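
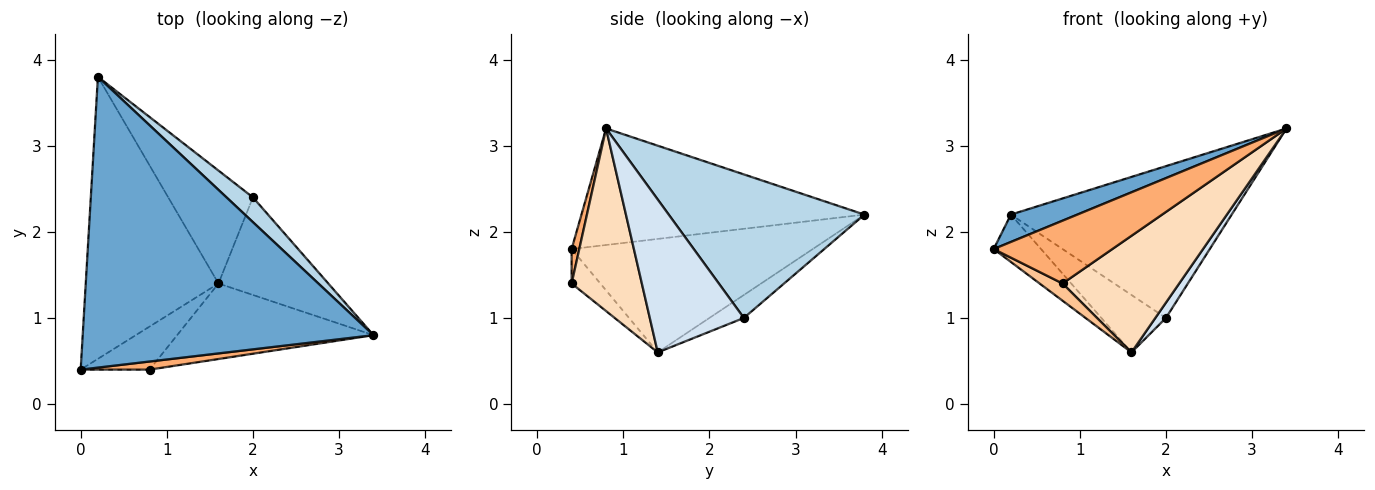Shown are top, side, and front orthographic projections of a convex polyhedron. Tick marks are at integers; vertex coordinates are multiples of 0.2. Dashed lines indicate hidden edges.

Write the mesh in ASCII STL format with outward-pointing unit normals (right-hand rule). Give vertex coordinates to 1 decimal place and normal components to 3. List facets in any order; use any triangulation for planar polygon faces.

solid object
 facet normal -0.371 -0.087 0.925
  outer loop
   vertex 0.2 3.8 2.2
   vertex 0.0 0.4 1.8
   vertex 3.4 0.8 3.2
  endloop
 endfacet
 facet normal -0.645 0.127 -0.754
  outer loop
   vertex 1.6 1.4 0.6
   vertex 0.0 0.4 1.8
   vertex 0.2 3.8 2.2
  endloop
 endfacet
 facet normal 0.658 0.743 0.121
  outer loop
   vertex 2.0 2.4 1.0
   vertex 0.2 3.8 2.2
   vertex 3.4 0.8 3.2
  endloop
 endfacet
 facet normal 0.809 -0.091 -0.581
  outer loop
   vertex 2.0 2.4 1.0
   vertex 3.4 0.8 3.2
   vertex 1.6 1.4 0.6
  endloop
 endfacet
 facet normal -0.235 0.441 -0.866
  outer loop
   vertex 2.0 2.4 1.0
   vertex 1.6 1.4 0.6
   vertex 0.2 3.8 2.2
  endloop
 endfacet
 facet normal 0.064 -0.990 0.128
  outer loop
   vertex 0.8 0.4 1.4
   vertex 3.4 0.8 3.2
   vertex 0.0 0.4 1.8
  endloop
 endfacet
 facet normal -0.421 -0.337 -0.842
  outer loop
   vertex 0.8 0.4 1.4
   vertex 0.0 0.4 1.8
   vertex 1.6 1.4 0.6
  endloop
 endfacet
 facet normal 0.451 -0.749 -0.485
  outer loop
   vertex 0.8 0.4 1.4
   vertex 1.6 1.4 0.6
   vertex 3.4 0.8 3.2
  endloop
 endfacet
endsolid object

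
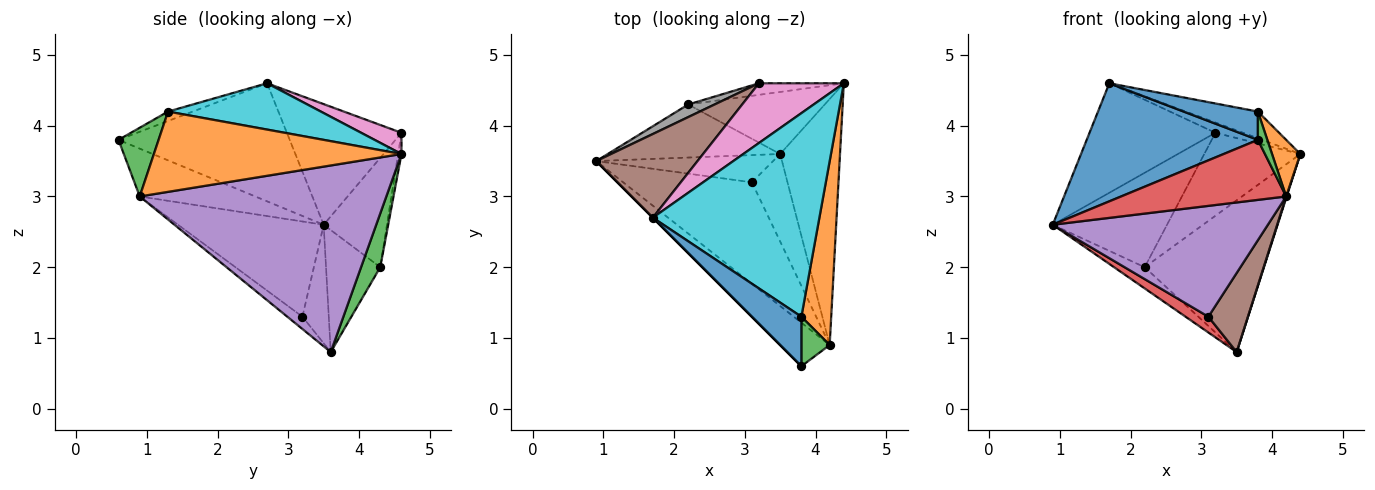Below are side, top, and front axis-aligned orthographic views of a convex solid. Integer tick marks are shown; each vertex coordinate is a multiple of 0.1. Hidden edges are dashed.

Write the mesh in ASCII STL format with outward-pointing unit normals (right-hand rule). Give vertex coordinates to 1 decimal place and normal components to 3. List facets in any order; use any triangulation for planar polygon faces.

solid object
 facet normal -0.707 -0.707 0.000
  outer loop
   vertex 1.7 2.7 4.6
   vertex 0.9 3.5 2.6
   vertex 3.8 0.6 3.8
  endloop
 endfacet
 facet normal -0.549 0.310 -0.776
  outer loop
   vertex 2.2 4.3 2.0
   vertex 3.5 3.6 0.8
   vertex 0.9 3.5 2.6
  endloop
 endfacet
 facet normal 0.147 0.915 -0.374
  outer loop
   vertex 2.2 4.3 2.0
   vertex 4.4 4.6 3.6
   vertex 3.5 3.6 0.8
  endloop
 endfacet
 facet normal -0.493 -0.704 -0.511
  outer loop
   vertex 4.2 0.9 3.0
   vertex 3.8 0.6 3.8
   vertex 0.9 3.5 2.6
  endloop
 endfacet
 facet normal 0.952 -0.002 -0.305
  outer loop
   vertex 4.2 0.9 3.0
   vertex 3.5 3.6 0.8
   vertex 4.4 4.6 3.6
  endloop
 endfacet
 facet normal -0.586 0.644 0.492
  outer loop
   vertex 3.2 4.6 3.9
   vertex 0.9 3.5 2.6
   vertex 1.7 2.7 4.6
  endloop
 endfacet
 facet normal 0.239 0.164 0.957
  outer loop
   vertex 3.2 4.6 3.9
   vertex 1.7 2.7 4.6
   vertex 4.4 4.6 3.6
  endloop
 endfacet
 facet normal -0.481 0.869 0.116
  outer loop
   vertex 3.2 4.6 3.9
   vertex 2.2 4.3 2.0
   vertex 0.9 3.5 2.6
  endloop
 endfacet
 facet normal -0.035 0.990 -0.138
  outer loop
   vertex 3.2 4.6 3.9
   vertex 4.4 4.6 3.6
   vertex 2.2 4.3 2.0
  endloop
 endfacet
 facet normal 0.266 0.125 0.956
  outer loop
   vertex 3.8 1.3 4.2
   vertex 4.4 4.6 3.6
   vertex 1.7 2.7 4.6
  endloop
 endfacet
 facet normal -0.163 -0.489 0.857
  outer loop
   vertex 3.8 1.3 4.2
   vertex 1.7 2.7 4.6
   vertex 3.8 0.6 3.8
  endloop
 endfacet
 facet normal 0.932 -0.107 0.346
  outer loop
   vertex 3.8 1.3 4.2
   vertex 4.2 0.9 3.0
   vertex 4.4 4.6 3.6
  endloop
 endfacet
 facet normal 0.904 -0.213 0.372
  outer loop
   vertex 3.8 1.3 4.2
   vertex 3.8 0.6 3.8
   vertex 4.2 0.9 3.0
  endloop
 endfacet
 facet normal -0.501 -0.434 -0.748
  outer loop
   vertex 3.1 3.2 1.3
   vertex 0.9 3.5 2.6
   vertex 3.5 3.6 0.8
  endloop
 endfacet
 facet normal -0.447 -0.660 -0.604
  outer loop
   vertex 3.1 3.2 1.3
   vertex 4.2 0.9 3.0
   vertex 0.9 3.5 2.6
  endloop
 endfacet
 facet normal -0.248 -0.650 -0.718
  outer loop
   vertex 3.1 3.2 1.3
   vertex 3.5 3.6 0.8
   vertex 4.2 0.9 3.0
  endloop
 endfacet
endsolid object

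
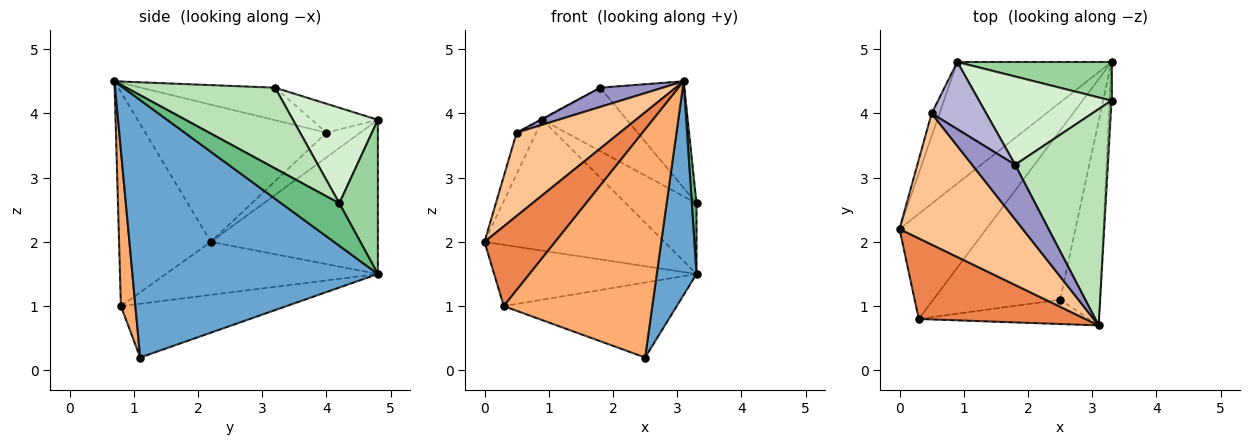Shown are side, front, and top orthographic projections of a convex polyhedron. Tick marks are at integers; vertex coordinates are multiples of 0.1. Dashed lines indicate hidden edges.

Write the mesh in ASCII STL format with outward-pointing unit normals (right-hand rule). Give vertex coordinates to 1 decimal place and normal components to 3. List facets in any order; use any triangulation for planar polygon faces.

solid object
 facet normal 0.976 -0.158 -0.151
  outer loop
   vertex 2.5 1.1 0.2
   vertex 3.3 4.8 1.5
   vertex 3.1 0.7 4.5
  endloop
 endfacet
 facet normal -0.563 0.606 -0.563
  outer loop
   vertex 0.9 4.8 3.9
   vertex 3.3 4.8 1.5
   vertex 0.0 2.2 2.0
  endloop
 endfacet
 facet normal -0.467 0.446 -0.764
  outer loop
   vertex 0.3 0.8 1.0
   vertex 0.0 2.2 2.0
   vertex 3.3 4.8 1.5
  endloop
 endfacet
 facet normal -0.361 0.378 -0.852
  outer loop
   vertex 0.3 0.8 1.0
   vertex 3.3 4.8 1.5
   vertex 2.5 1.1 0.2
  endloop
 endfacet
 facet normal -0.674 -0.519 0.525
  outer loop
   vertex 0.3 0.8 1.0
   vertex 3.1 0.7 4.5
   vertex 0.0 2.2 2.0
  endloop
 endfacet
 facet normal 0.097 -0.990 -0.106
  outer loop
   vertex 0.3 0.8 1.0
   vertex 2.5 1.1 0.2
   vertex 3.1 0.7 4.5
  endloop
 endfacet
 facet normal -0.685 -0.391 0.615
  outer loop
   vertex 0.5 4.0 3.7
   vertex 0.0 2.2 2.0
   vertex 3.1 0.7 4.5
  endloop
 endfacet
 facet normal -0.834 0.484 -0.267
  outer loop
   vertex 0.5 4.0 3.7
   vertex 0.9 4.8 3.9
   vertex 0.0 2.2 2.0
  endloop
 endfacet
 facet normal 0.996 -0.081 -0.044
  outer loop
   vertex 3.3 4.2 2.6
   vertex 3.1 0.7 4.5
   vertex 3.3 4.8 1.5
  endloop
 endfacet
 facet normal 0.432 0.792 0.432
  outer loop
   vertex 3.3 4.2 2.6
   vertex 3.3 4.8 1.5
   vertex 0.9 4.8 3.9
  endloop
 endfacet
 facet normal 0.616 0.348 0.707
  outer loop
   vertex 1.8 3.2 4.4
   vertex 3.1 0.7 4.5
   vertex 3.3 4.2 2.6
  endloop
 endfacet
 facet normal 0.505 0.503 0.701
  outer loop
   vertex 1.8 3.2 4.4
   vertex 3.3 4.2 2.6
   vertex 0.9 4.8 3.9
  endloop
 endfacet
 facet normal -0.580 -0.271 0.768
  outer loop
   vertex 1.8 3.2 4.4
   vertex 0.5 4.0 3.7
   vertex 3.1 0.7 4.5
  endloop
 endfacet
 facet normal -0.468 0.013 0.884
  outer loop
   vertex 1.8 3.2 4.4
   vertex 0.9 4.8 3.9
   vertex 0.5 4.0 3.7
  endloop
 endfacet
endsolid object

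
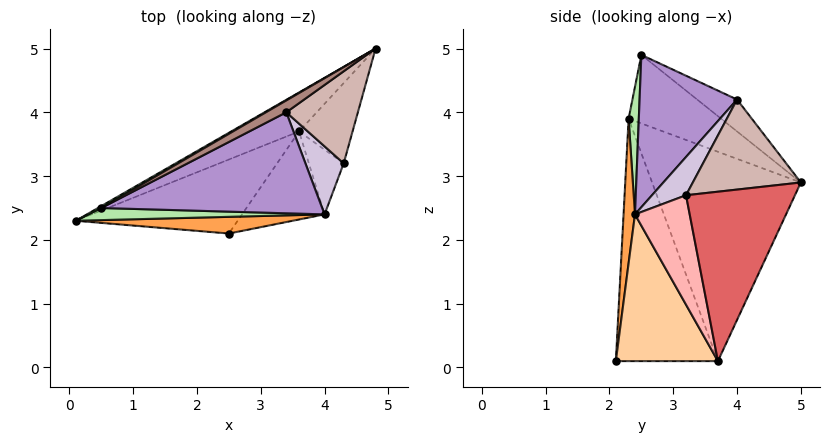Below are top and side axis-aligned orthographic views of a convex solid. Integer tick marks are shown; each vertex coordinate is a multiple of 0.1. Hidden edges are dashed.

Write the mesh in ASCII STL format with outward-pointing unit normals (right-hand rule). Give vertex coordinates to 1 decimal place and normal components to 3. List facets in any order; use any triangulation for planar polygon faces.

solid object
 facet normal -0.518 0.839 -0.168
  outer loop
   vertex 3.6 3.7 0.1
   vertex 0.1 2.3 3.9
   vertex 4.8 5.0 2.9
  endloop
 endfacet
 facet normal -0.722 0.496 -0.482
  outer loop
   vertex 3.6 3.7 0.1
   vertex 2.5 2.1 0.1
   vertex 0.1 2.3 3.9
  endloop
 endfacet
 facet normal 0.060 -0.994 0.090
  outer loop
   vertex 4.0 2.4 2.4
   vertex 0.1 2.3 3.9
   vertex 2.5 2.1 0.1
  endloop
 endfacet
 facet normal 0.748 -0.514 -0.421
  outer loop
   vertex 4.0 2.4 2.4
   vertex 2.5 2.1 0.1
   vertex 3.6 3.7 0.1
  endloop
 endfacet
 facet normal -0.494 0.869 0.024
  outer loop
   vertex 0.5 2.5 4.9
   vertex 4.8 5.0 2.9
   vertex 0.1 2.3 3.9
  endloop
 endfacet
 facet normal 0.087 -0.983 0.162
  outer loop
   vertex 0.5 2.5 4.9
   vertex 0.1 2.3 3.9
   vertex 4.0 2.4 2.4
  endloop
 endfacet
 facet normal 0.929 -0.225 -0.293
  outer loop
   vertex 4.3 3.2 2.7
   vertex 3.6 3.7 0.1
   vertex 4.8 5.0 2.9
  endloop
 endfacet
 facet normal 0.926 -0.237 -0.295
  outer loop
   vertex 4.3 3.2 2.7
   vertex 4.0 2.4 2.4
   vertex 3.6 3.7 0.1
  endloop
 endfacet
 facet normal 0.462 -0.581 0.670
  outer loop
   vertex 3.4 4.0 4.2
   vertex 0.5 2.5 4.9
   vertex 4.0 2.4 2.4
  endloop
 endfacet
 facet normal 0.625 -0.469 0.625
  outer loop
   vertex 3.4 4.0 4.2
   vertex 4.0 2.4 2.4
   vertex 4.3 3.2 2.7
  endloop
 endfacet
 facet normal -0.396 0.883 0.253
  outer loop
   vertex 3.4 4.0 4.2
   vertex 4.8 5.0 2.9
   vertex 0.5 2.5 4.9
  endloop
 endfacet
 facet normal 0.752 -0.275 0.598
  outer loop
   vertex 3.4 4.0 4.2
   vertex 4.3 3.2 2.7
   vertex 4.8 5.0 2.9
  endloop
 endfacet
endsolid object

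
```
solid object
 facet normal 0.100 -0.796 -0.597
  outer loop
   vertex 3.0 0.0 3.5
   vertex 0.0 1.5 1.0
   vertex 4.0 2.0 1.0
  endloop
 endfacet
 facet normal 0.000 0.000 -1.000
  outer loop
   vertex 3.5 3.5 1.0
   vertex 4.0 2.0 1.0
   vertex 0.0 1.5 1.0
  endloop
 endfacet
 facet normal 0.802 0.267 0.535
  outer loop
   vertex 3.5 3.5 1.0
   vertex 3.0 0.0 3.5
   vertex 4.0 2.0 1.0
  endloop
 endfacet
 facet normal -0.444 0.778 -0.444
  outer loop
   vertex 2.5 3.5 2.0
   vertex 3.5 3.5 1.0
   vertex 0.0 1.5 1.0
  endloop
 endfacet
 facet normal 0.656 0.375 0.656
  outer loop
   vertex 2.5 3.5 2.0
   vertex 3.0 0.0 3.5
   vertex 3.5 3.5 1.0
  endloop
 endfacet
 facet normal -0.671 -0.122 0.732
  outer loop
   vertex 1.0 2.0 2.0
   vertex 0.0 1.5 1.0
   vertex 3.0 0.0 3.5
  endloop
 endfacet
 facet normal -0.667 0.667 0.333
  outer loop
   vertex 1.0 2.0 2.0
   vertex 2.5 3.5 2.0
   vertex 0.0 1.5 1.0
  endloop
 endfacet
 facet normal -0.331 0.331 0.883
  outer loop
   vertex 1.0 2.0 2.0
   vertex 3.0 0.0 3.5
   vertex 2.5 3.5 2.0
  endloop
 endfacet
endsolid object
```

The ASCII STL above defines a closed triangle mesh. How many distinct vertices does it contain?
6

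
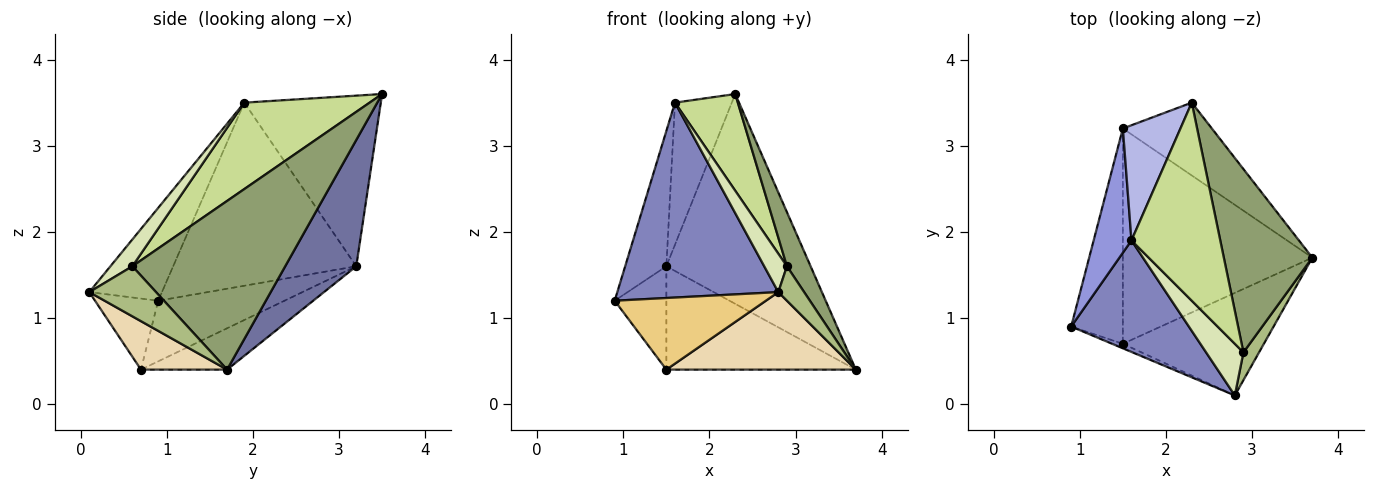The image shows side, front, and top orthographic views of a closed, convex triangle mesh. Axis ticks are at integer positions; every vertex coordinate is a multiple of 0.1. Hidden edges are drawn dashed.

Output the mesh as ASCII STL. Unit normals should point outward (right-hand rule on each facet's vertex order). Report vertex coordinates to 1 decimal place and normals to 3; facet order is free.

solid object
 facet normal 0.422 0.857 -0.297
  outer loop
   vertex 1.5 3.2 1.6
   vertex 2.3 3.5 3.6
   vertex 3.7 1.7 0.4
  endloop
 endfacet
 facet normal -0.365 -0.808 0.462
  outer loop
   vertex 1.6 1.9 3.5
   vertex 0.9 0.9 1.2
   vertex 2.8 0.1 1.3
  endloop
 endfacet
 facet normal -0.956 0.215 0.198
  outer loop
   vertex 1.6 1.9 3.5
   vertex 1.5 3.2 1.6
   vertex 0.9 0.9 1.2
  endloop
 endfacet
 facet normal -0.881 0.367 0.297
  outer loop
   vertex 1.6 1.9 3.5
   vertex 2.3 3.5 3.6
   vertex 1.5 3.2 1.6
  endloop
 endfacet
 facet normal 0.877 -0.136 0.460
  outer loop
   vertex 2.9 0.6 1.6
   vertex 3.7 1.7 0.4
   vertex 2.3 3.5 3.6
  endloop
 endfacet
 facet normal 0.895 -0.347 0.279
  outer loop
   vertex 2.9 0.6 1.6
   vertex 2.8 0.1 1.3
   vertex 3.7 1.7 0.4
  endloop
 endfacet
 facet normal 0.658 -0.330 0.676
  outer loop
   vertex 2.9 0.6 1.6
   vertex 2.3 3.5 3.6
   vertex 1.6 1.9 3.5
  endloop
 endfacet
 facet normal 0.499 -0.517 0.695
  outer loop
   vertex 2.9 0.6 1.6
   vertex 1.6 1.9 3.5
   vertex 2.8 0.1 1.3
  endloop
 endfacet
 facet normal -0.727 0.297 -0.619
  outer loop
   vertex 1.5 0.7 0.4
   vertex 0.9 0.9 1.2
   vertex 1.5 3.2 1.6
  endloop
 endfacet
 facet normal -0.193 0.425 -0.885
  outer loop
   vertex 1.5 0.7 0.4
   vertex 1.5 3.2 1.6
   vertex 3.7 1.7 0.4
  endloop
 endfacet
 facet normal -0.385 -0.921 -0.058
  outer loop
   vertex 1.5 0.7 0.4
   vertex 2.8 0.1 1.3
   vertex 0.9 0.9 1.2
  endloop
 endfacet
 facet normal 0.264 -0.581 -0.769
  outer loop
   vertex 1.5 0.7 0.4
   vertex 3.7 1.7 0.4
   vertex 2.8 0.1 1.3
  endloop
 endfacet
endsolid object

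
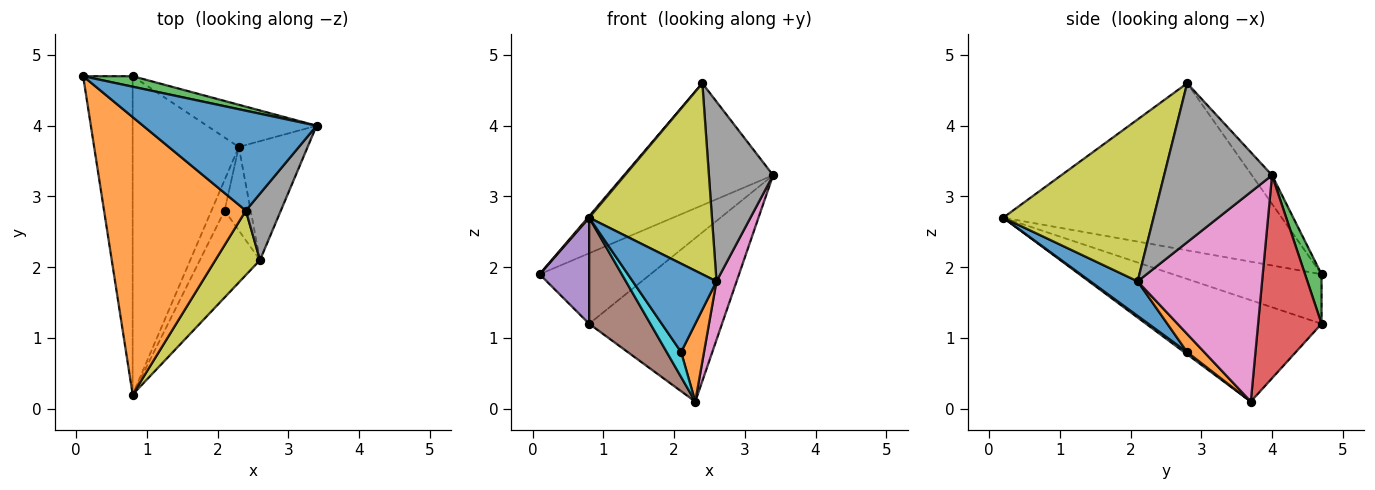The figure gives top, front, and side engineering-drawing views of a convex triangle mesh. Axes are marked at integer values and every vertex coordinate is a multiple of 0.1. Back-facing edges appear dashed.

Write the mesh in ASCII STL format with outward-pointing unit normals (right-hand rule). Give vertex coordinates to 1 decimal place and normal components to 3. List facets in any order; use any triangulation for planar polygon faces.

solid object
 facet normal -0.104 0.769 0.630
  outer loop
   vertex 2.4 2.8 4.6
   vertex 3.4 4.0 3.3
   vertex 0.1 4.7 1.9
  endloop
 endfacet
 facet normal -0.762 -0.004 0.647
  outer loop
   vertex 2.4 2.8 4.6
   vertex 0.1 4.7 1.9
   vertex 0.8 0.2 2.7
  endloop
 endfacet
 facet normal 0.146 0.979 0.146
  outer loop
   vertex 0.8 4.7 1.2
   vertex 0.1 4.7 1.9
   vertex 3.4 4.0 3.3
  endloop
 endfacet
 facet normal 0.420 0.879 -0.227
  outer loop
   vertex 0.8 4.7 1.2
   vertex 3.4 4.0 3.3
   vertex 2.3 3.7 0.1
  endloop
 endfacet
 facet normal -0.688 -0.229 -0.688
  outer loop
   vertex 0.8 4.7 1.2
   vertex 0.8 0.2 2.7
   vertex 0.1 4.7 1.9
  endloop
 endfacet
 facet normal -0.672 -0.234 -0.703
  outer loop
   vertex 0.8 4.7 1.2
   vertex 2.3 3.7 0.1
   vertex 0.8 0.2 2.7
  endloop
 endfacet
 facet normal 0.939 -0.152 -0.309
  outer loop
   vertex 2.6 2.1 1.8
   vertex 2.3 3.7 0.1
   vertex 3.4 4.0 3.3
  endloop
 endfacet
 facet normal 0.844 -0.502 0.186
  outer loop
   vertex 2.6 2.1 1.8
   vertex 3.4 4.0 3.3
   vertex 2.4 2.8 4.6
  endloop
 endfacet
 facet normal 0.757 -0.619 0.209
  outer loop
   vertex 2.6 2.1 1.8
   vertex 2.4 2.8 4.6
   vertex 0.8 0.2 2.7
  endloop
 endfacet
 facet normal 0.130 -0.627 -0.768
  outer loop
   vertex 2.1 2.8 0.8
   vertex 0.8 0.2 2.7
   vertex 2.3 3.7 0.1
  endloop
 endfacet
 facet normal 0.374 -0.662 -0.650
  outer loop
   vertex 2.1 2.8 0.8
   vertex 2.6 2.1 1.8
   vertex 0.8 0.2 2.7
  endloop
 endfacet
 facet normal 0.453 -0.608 -0.652
  outer loop
   vertex 2.1 2.8 0.8
   vertex 2.3 3.7 0.1
   vertex 2.6 2.1 1.8
  endloop
 endfacet
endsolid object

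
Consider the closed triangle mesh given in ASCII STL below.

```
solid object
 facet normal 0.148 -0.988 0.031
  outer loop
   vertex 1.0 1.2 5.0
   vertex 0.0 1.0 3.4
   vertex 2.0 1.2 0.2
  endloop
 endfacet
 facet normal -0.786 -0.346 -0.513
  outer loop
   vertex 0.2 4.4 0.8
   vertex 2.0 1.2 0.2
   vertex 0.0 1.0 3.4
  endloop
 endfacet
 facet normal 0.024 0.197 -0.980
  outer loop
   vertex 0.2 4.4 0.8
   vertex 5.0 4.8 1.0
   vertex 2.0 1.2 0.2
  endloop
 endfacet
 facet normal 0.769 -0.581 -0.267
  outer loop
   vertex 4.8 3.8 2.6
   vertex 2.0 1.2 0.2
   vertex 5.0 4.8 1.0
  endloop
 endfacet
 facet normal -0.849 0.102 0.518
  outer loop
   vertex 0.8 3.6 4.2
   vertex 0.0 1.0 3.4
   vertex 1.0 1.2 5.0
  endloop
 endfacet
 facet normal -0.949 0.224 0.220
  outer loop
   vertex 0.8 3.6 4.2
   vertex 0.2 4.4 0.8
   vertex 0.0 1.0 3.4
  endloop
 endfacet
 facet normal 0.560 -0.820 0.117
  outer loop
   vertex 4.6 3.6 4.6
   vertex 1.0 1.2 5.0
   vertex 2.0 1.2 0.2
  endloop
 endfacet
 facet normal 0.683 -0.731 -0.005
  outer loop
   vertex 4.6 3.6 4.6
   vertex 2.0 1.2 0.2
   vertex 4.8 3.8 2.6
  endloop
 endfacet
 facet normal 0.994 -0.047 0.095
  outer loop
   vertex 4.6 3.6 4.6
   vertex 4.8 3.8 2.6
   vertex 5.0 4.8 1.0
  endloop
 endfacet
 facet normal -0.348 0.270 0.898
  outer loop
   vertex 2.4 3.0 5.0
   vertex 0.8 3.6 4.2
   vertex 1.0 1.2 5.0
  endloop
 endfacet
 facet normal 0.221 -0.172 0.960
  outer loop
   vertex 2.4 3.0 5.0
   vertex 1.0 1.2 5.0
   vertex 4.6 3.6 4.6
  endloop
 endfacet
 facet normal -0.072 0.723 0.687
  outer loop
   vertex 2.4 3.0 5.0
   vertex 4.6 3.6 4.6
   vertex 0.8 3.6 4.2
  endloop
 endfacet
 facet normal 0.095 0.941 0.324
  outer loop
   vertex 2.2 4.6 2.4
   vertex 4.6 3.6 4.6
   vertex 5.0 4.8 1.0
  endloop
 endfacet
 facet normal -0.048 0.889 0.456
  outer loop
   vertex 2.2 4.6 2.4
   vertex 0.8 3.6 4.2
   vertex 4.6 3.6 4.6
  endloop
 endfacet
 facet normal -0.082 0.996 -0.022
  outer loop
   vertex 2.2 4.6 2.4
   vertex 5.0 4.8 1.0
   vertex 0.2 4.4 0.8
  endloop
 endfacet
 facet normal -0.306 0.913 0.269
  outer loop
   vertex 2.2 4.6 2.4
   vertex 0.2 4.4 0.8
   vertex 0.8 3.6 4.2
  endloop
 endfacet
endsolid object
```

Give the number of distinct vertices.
10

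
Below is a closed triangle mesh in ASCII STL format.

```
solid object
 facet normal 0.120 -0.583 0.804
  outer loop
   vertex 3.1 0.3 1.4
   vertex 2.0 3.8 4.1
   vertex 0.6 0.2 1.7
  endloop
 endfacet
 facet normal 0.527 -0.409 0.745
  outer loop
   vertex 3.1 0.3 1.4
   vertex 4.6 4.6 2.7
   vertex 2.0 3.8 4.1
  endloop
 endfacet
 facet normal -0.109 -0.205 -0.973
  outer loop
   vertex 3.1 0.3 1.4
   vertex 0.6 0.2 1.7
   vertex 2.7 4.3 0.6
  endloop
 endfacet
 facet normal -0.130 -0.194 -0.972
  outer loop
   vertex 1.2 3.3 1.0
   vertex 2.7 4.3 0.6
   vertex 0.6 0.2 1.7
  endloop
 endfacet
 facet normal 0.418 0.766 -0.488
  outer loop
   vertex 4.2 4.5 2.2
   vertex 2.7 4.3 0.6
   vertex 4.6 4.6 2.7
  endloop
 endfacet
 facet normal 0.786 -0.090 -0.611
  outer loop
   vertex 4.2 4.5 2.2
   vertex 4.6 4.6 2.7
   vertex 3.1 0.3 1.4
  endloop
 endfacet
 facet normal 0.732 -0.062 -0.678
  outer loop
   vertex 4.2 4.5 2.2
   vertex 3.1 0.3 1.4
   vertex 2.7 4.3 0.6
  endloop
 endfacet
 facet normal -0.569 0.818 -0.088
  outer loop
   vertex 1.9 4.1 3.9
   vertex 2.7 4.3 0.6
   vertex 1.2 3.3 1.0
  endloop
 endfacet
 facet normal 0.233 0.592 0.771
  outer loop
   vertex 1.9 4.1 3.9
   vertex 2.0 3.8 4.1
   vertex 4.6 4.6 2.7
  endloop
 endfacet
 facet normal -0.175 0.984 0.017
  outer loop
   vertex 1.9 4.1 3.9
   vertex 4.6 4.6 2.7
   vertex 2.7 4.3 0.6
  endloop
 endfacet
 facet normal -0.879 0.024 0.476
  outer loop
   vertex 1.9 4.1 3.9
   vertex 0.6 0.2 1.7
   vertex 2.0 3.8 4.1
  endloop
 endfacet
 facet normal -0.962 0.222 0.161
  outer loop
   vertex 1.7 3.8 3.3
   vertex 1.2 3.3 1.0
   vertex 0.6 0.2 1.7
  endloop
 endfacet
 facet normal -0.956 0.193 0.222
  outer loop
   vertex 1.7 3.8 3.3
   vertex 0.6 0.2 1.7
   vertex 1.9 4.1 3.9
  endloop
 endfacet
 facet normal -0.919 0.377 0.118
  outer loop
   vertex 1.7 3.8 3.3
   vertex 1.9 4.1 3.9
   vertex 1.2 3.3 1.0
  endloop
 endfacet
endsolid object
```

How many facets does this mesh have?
14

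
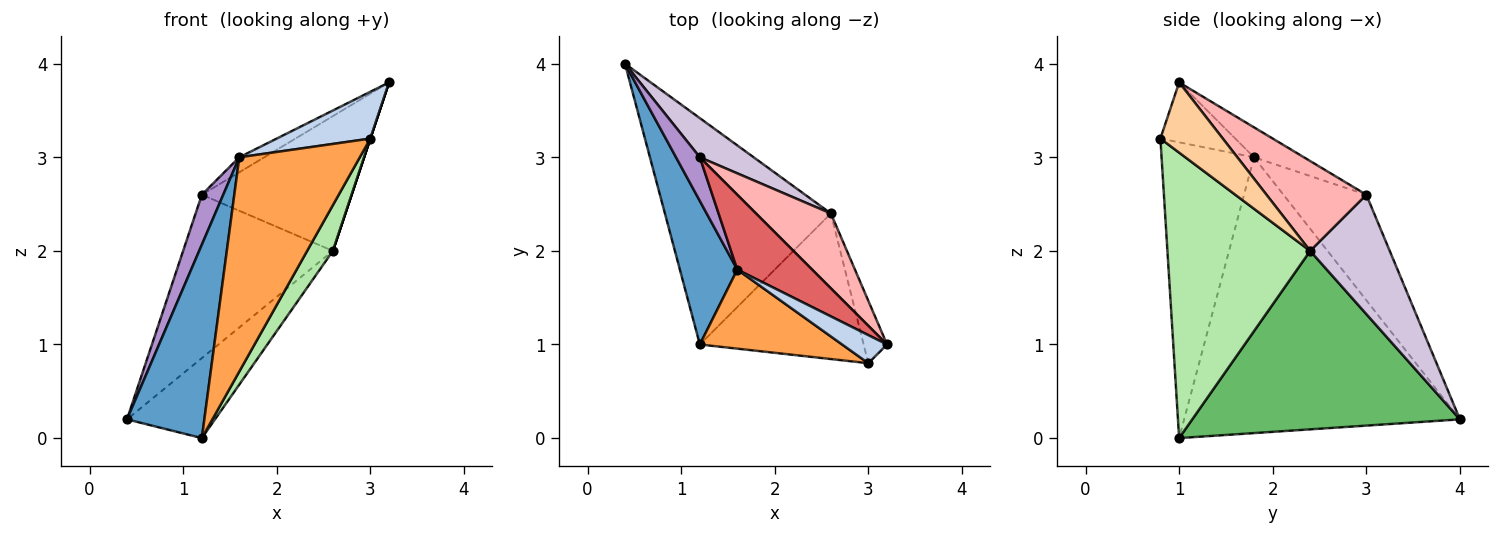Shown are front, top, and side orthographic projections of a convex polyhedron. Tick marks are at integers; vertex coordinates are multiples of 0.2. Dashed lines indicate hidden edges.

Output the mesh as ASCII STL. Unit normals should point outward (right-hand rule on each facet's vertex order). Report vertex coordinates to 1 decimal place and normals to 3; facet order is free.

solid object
 facet normal -0.944 -0.265 0.197
  outer loop
   vertex 1.6 1.8 3.0
   vertex 0.4 4.0 0.2
   vertex 1.2 1.0 0.0
  endloop
 endfacet
 facet normal -0.566 -0.707 0.424
  outer loop
   vertex 1.6 1.8 3.0
   vertex 3.0 0.8 3.2
   vertex 3.2 1.0 3.8
  endloop
 endfacet
 facet normal -0.584 -0.762 0.281
  outer loop
   vertex 1.6 1.8 3.0
   vertex 1.2 1.0 0.0
   vertex 3.0 0.8 3.2
  endloop
 endfacet
 facet normal 0.949 0.000 -0.316
  outer loop
   vertex 2.6 2.4 2.0
   vertex 3.2 1.0 3.8
   vertex 3.0 0.8 3.2
  endloop
 endfacet
 facet normal 0.712 0.234 -0.662
  outer loop
   vertex 2.6 2.4 2.0
   vertex 1.2 1.0 0.0
   vertex 0.4 4.0 0.2
  endloop
 endfacet
 facet normal 0.857 -0.155 -0.492
  outer loop
   vertex 2.6 2.4 2.0
   vertex 3.0 0.8 3.2
   vertex 1.2 1.0 0.0
  endloop
 endfacet
 facet normal -0.365 0.183 0.913
  outer loop
   vertex 1.2 3.0 2.6
   vertex 1.6 1.8 3.0
   vertex 3.2 1.0 3.8
  endloop
 endfacet
 facet normal 0.504 0.755 0.420
  outer loop
   vertex 1.2 3.0 2.6
   vertex 3.2 1.0 3.8
   vertex 2.6 2.4 2.0
  endloop
 endfacet
 facet normal -0.946 -0.244 0.214
  outer loop
   vertex 1.2 3.0 2.6
   vertex 0.4 4.0 0.2
   vertex 1.6 1.8 3.0
  endloop
 endfacet
 facet normal 0.459 0.864 0.207
  outer loop
   vertex 1.2 3.0 2.6
   vertex 2.6 2.4 2.0
   vertex 0.4 4.0 0.2
  endloop
 endfacet
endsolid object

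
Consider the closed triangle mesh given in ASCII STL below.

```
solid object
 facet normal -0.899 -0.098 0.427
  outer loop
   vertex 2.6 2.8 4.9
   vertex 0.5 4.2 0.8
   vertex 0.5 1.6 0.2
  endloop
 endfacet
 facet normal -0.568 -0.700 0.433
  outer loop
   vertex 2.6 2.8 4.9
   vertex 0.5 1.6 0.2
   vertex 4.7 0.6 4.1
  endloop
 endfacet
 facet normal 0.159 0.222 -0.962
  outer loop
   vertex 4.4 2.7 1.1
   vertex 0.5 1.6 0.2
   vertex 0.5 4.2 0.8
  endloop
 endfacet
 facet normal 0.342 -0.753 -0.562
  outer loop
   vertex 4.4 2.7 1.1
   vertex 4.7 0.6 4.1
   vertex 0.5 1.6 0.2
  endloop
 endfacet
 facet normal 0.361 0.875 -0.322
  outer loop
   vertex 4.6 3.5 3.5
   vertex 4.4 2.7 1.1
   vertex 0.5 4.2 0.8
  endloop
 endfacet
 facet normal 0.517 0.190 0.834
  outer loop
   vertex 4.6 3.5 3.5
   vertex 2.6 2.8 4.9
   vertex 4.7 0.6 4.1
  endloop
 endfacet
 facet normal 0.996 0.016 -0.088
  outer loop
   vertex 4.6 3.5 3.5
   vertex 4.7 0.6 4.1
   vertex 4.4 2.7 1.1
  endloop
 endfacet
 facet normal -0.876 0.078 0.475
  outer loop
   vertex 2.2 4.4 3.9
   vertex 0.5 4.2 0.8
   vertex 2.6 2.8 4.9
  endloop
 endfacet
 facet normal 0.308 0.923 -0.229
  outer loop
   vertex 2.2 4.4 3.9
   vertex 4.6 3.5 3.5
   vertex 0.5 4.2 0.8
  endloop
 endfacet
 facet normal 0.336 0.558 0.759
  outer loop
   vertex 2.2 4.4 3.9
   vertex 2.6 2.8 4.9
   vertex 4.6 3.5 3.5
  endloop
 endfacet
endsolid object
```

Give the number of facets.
10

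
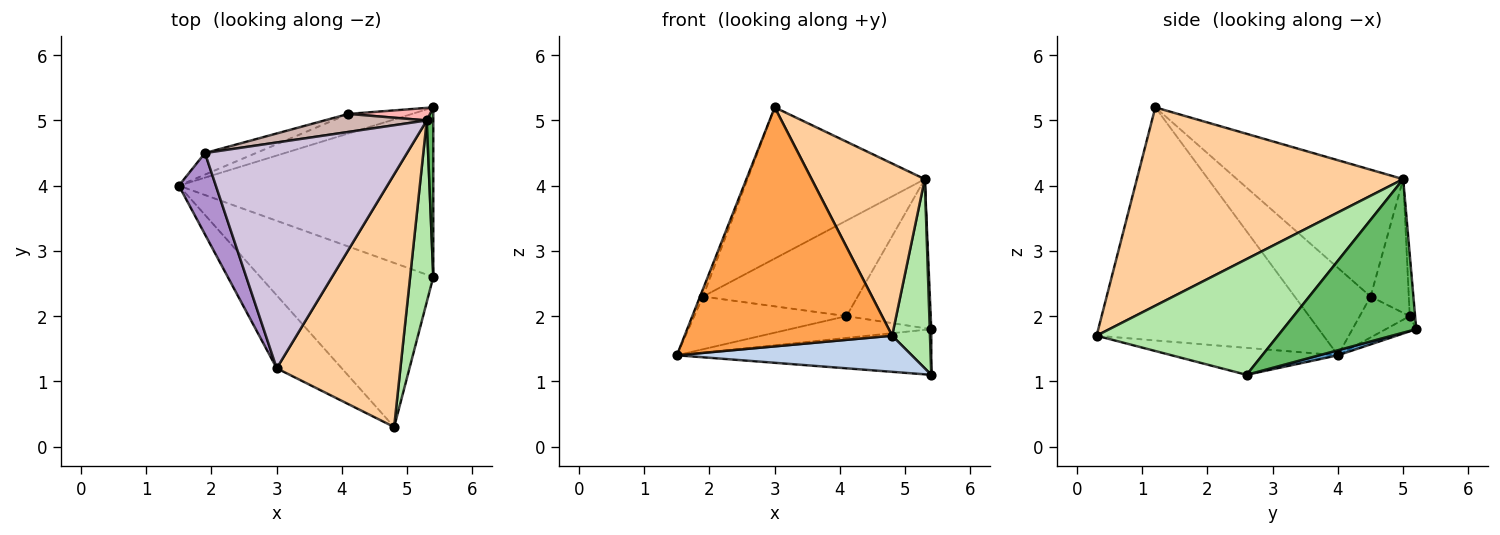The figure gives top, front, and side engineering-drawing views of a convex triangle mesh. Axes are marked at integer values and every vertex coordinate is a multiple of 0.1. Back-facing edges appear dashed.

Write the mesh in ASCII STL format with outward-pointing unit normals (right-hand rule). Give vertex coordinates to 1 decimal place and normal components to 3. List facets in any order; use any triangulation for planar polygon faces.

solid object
 facet normal 0.019 0.260 -0.965
  outer loop
   vertex 5.4 5.2 1.8
   vertex 5.4 2.6 1.1
   vertex 1.5 4.0 1.4
  endloop
 endfacet
 facet normal -0.151 -0.213 -0.965
  outer loop
   vertex 4.8 0.3 1.7
   vertex 1.5 4.0 1.4
   vertex 5.4 2.6 1.1
  endloop
 endfacet
 facet normal -0.723 -0.661 -0.202
  outer loop
   vertex 4.8 0.3 1.7
   vertex 3.0 1.2 5.2
   vertex 1.5 4.0 1.4
  endloop
 endfacet
 facet normal 0.798 -0.339 0.498
  outer loop
   vertex 5.3 5.0 4.1
   vertex 3.0 1.2 5.2
   vertex 4.8 0.3 1.7
  endloop
 endfacet
 facet normal 0.999 -0.011 0.042
  outer loop
   vertex 5.3 5.0 4.1
   vertex 5.4 2.6 1.1
   vertex 5.4 5.2 1.8
  endloop
 endfacet
 facet normal 0.961 -0.200 0.192
  outer loop
   vertex 5.3 5.0 4.1
   vertex 4.8 0.3 1.7
   vertex 5.4 2.6 1.1
  endloop
 endfacet
 facet normal -0.158 0.734 -0.661
  outer loop
   vertex 4.1 5.1 2.0
   vertex 5.4 5.2 1.8
   vertex 1.5 4.0 1.4
  endloop
 endfacet
 facet normal -0.064 0.994 0.084
  outer loop
   vertex 4.1 5.1 2.0
   vertex 5.3 5.0 4.1
   vertex 5.4 5.2 1.8
  endloop
 endfacet
 facet normal -0.920 0.035 0.389
  outer loop
   vertex 1.9 4.5 2.3
   vertex 1.5 4.0 1.4
   vertex 3.0 1.2 5.2
  endloop
 endfacet
 facet normal -0.463 0.493 0.737
  outer loop
   vertex 1.9 4.5 2.3
   vertex 3.0 1.2 5.2
   vertex 5.3 5.0 4.1
  endloop
 endfacet
 facet normal -0.291 0.885 -0.363
  outer loop
   vertex 1.9 4.5 2.3
   vertex 4.1 5.1 2.0
   vertex 1.5 4.0 1.4
  endloop
 endfacet
 facet normal -0.236 0.955 0.180
  outer loop
   vertex 1.9 4.5 2.3
   vertex 5.3 5.0 4.1
   vertex 4.1 5.1 2.0
  endloop
 endfacet
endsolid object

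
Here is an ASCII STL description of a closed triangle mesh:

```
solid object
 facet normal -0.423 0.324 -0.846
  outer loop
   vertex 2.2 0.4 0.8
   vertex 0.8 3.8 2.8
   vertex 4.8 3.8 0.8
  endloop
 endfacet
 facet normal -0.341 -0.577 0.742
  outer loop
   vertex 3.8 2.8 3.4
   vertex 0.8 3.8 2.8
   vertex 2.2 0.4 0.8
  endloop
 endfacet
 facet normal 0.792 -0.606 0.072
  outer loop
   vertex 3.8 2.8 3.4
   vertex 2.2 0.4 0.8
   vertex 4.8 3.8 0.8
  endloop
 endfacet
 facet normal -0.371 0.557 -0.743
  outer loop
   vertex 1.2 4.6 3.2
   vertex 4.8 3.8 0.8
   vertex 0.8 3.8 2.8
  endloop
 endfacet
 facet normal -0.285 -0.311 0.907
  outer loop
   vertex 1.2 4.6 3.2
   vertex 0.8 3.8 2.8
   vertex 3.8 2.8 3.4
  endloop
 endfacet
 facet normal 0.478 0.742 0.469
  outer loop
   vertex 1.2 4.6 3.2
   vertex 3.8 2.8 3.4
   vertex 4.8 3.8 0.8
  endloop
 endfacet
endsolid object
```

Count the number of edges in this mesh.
9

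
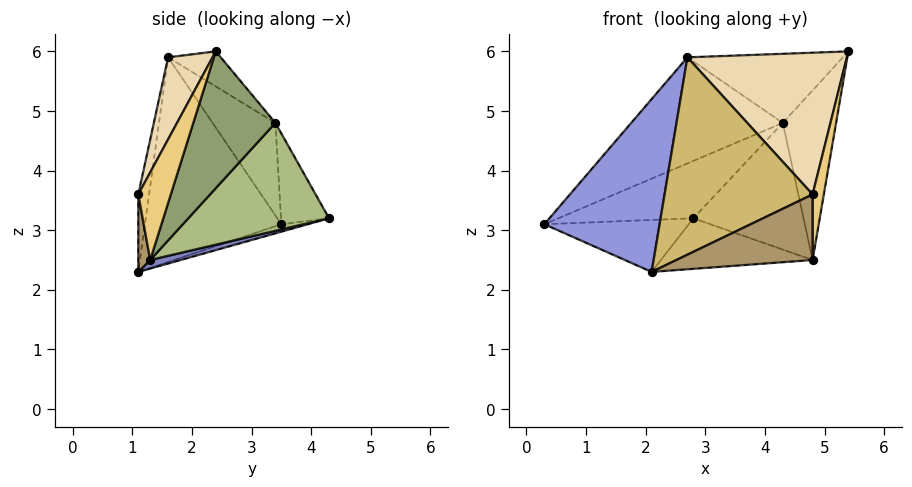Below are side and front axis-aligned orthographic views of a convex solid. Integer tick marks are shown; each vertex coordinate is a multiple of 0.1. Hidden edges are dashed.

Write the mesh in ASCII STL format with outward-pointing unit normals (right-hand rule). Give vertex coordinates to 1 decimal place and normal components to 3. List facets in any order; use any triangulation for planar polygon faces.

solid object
 facet normal -0.052 0.281 -0.958
  outer loop
   vertex 2.8 4.3 3.2
   vertex 2.1 1.1 2.3
   vertex 0.3 3.5 3.1
  endloop
 endfacet
 facet normal 0.052 0.260 -0.964
  outer loop
   vertex 4.8 1.3 2.5
   vertex 2.1 1.1 2.3
   vertex 2.8 4.3 3.2
  endloop
 endfacet
 facet normal -0.747 -0.631 0.212
  outer loop
   vertex 2.7 1.6 5.9
   vertex 0.3 3.5 3.1
   vertex 2.1 1.1 2.3
  endloop
 endfacet
 facet normal -0.218 0.642 0.735
  outer loop
   vertex 4.3 3.4 4.8
   vertex 2.7 1.6 5.9
   vertex 5.4 2.4 6.0
  endloop
 endfacet
 facet normal 0.800 0.519 -0.300
  outer loop
   vertex 4.3 3.4 4.8
   vertex 5.4 2.4 6.0
   vertex 4.8 1.3 2.5
  endloop
 endfacet
 facet normal 0.733 0.574 -0.365
  outer loop
   vertex 4.3 3.4 4.8
   vertex 4.8 1.3 2.5
   vertex 2.8 4.3 3.2
  endloop
 endfacet
 facet normal -0.256 0.720 0.645
  outer loop
   vertex 4.3 3.4 4.8
   vertex 2.8 4.3 3.2
   vertex 0.3 3.5 3.1
  endloop
 endfacet
 facet normal -0.277 0.668 0.691
  outer loop
   vertex 4.3 3.4 4.8
   vertex 0.3 3.5 3.1
   vertex 2.7 1.6 5.9
  endloop
 endfacet
 facet normal 0.086 -0.980 -0.178
  outer loop
   vertex 4.8 1.1 3.6
   vertex 2.1 1.1 2.3
   vertex 4.8 1.3 2.5
  endloop
 endfacet
 facet normal -0.072 -0.986 0.149
  outer loop
   vertex 4.8 1.1 3.6
   vertex 2.7 1.6 5.9
   vertex 2.1 1.1 2.3
  endloop
 endfacet
 facet normal 0.944 -0.326 -0.059
  outer loop
   vertex 4.8 1.1 3.6
   vertex 4.8 1.3 2.5
   vertex 5.4 2.4 6.0
  endloop
 endfacet
 facet normal 0.244 -0.877 0.414
  outer loop
   vertex 4.8 1.1 3.6
   vertex 5.4 2.4 6.0
   vertex 2.7 1.6 5.9
  endloop
 endfacet
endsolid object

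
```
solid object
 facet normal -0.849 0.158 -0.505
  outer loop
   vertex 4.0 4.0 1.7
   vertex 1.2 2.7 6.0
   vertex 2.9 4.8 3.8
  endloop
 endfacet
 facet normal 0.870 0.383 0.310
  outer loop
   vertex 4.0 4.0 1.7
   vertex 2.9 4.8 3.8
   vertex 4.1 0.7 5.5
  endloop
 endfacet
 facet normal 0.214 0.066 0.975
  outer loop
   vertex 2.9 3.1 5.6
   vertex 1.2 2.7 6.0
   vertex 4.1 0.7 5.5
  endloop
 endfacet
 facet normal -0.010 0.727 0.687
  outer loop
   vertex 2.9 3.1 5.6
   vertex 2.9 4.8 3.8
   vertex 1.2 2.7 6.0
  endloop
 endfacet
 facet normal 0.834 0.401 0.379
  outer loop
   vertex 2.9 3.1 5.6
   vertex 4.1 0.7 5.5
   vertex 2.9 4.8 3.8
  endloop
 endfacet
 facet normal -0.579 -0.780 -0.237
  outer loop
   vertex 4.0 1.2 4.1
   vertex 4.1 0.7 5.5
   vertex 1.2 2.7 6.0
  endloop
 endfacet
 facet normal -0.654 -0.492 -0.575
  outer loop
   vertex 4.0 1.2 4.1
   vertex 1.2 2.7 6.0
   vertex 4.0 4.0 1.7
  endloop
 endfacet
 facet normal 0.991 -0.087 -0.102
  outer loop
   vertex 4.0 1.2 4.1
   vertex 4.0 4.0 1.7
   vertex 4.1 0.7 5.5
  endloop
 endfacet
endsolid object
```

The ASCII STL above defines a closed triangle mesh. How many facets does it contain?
8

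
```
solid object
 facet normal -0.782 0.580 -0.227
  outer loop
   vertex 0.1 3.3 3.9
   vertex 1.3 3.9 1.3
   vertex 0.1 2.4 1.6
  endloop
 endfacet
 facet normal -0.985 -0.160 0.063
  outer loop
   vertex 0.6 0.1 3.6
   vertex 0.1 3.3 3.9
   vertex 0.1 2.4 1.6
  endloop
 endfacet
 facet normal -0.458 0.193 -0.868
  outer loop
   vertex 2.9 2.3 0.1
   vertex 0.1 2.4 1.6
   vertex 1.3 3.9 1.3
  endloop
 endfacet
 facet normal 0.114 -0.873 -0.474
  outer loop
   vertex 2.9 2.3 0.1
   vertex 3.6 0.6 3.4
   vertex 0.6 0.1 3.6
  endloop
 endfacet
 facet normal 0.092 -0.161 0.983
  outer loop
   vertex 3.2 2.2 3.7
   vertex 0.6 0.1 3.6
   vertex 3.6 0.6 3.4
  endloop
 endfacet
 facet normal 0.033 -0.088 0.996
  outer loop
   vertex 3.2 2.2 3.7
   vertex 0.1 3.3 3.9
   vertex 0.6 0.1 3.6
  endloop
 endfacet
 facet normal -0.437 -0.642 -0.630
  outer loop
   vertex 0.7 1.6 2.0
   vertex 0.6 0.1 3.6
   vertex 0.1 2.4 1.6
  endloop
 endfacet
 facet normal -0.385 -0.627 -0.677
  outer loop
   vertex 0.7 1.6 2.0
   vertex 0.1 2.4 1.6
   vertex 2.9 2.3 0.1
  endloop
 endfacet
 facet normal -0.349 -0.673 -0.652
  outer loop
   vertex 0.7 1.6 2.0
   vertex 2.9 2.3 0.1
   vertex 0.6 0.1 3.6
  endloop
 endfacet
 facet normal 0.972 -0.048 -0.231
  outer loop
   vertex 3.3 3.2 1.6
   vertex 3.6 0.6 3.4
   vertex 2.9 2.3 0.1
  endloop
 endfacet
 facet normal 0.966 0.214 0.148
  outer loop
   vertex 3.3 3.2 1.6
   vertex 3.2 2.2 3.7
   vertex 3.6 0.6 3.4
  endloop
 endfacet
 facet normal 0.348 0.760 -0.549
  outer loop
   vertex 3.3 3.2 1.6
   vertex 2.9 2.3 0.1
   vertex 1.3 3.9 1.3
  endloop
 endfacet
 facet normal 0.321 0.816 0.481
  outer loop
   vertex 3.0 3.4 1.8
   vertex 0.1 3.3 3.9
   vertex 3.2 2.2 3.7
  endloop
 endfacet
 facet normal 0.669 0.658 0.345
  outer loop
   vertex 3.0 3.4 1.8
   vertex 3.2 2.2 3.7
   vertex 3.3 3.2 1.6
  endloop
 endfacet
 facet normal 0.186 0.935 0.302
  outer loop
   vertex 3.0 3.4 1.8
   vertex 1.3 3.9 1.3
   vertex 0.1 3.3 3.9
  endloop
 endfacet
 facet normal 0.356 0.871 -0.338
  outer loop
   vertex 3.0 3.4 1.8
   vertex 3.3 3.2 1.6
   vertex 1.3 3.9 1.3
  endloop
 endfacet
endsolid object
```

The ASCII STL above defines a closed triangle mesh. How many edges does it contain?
24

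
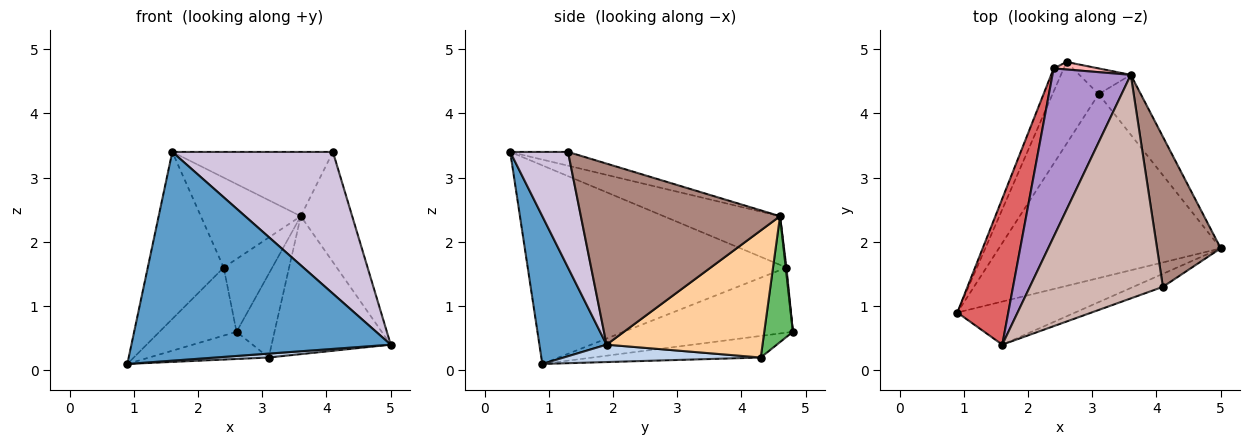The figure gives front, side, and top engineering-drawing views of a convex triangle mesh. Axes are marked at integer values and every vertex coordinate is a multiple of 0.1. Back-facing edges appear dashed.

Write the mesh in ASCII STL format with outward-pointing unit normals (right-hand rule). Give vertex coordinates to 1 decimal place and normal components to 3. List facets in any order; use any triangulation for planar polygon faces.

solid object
 facet normal 0.246 -0.949 -0.196
  outer loop
   vertex 1.6 0.4 3.4
   vertex 0.9 0.9 0.1
   vertex 5.0 1.9 0.4
  endloop
 endfacet
 facet normal 0.078 -0.021 -0.997
  outer loop
   vertex 3.1 4.3 0.2
   vertex 5.0 1.9 0.4
   vertex 0.9 0.9 0.1
  endloop
 endfacet
 facet normal -0.406 0.288 -0.867
  outer loop
   vertex 3.1 4.3 0.2
   vertex 0.9 0.9 0.1
   vertex 2.6 4.8 0.6
  endloop
 endfacet
 facet normal 0.768 0.587 -0.255
  outer loop
   vertex 3.1 4.3 0.2
   vertex 3.6 4.6 2.4
   vertex 5.0 1.9 0.4
  endloop
 endfacet
 facet normal 0.585 0.775 -0.239
  outer loop
   vertex 3.1 4.3 0.2
   vertex 2.6 4.8 0.6
   vertex 3.6 4.6 2.4
  endloop
 endfacet
 facet normal -0.901 0.411 -0.139
  outer loop
   vertex 2.4 4.7 1.6
   vertex 2.6 4.8 0.6
   vertex 0.9 0.9 0.1
  endloop
 endfacet
 facet normal -0.932 0.273 0.239
  outer loop
   vertex 2.4 4.7 1.6
   vertex 0.9 0.9 0.1
   vertex 1.6 0.4 3.4
  endloop
 endfacet
 facet normal 0.015 0.995 0.102
  outer loop
   vertex 2.4 4.7 1.6
   vertex 3.6 4.6 2.4
   vertex 2.6 4.8 0.6
  endloop
 endfacet
 facet normal -0.481 0.413 0.773
  outer loop
   vertex 2.4 4.7 1.6
   vertex 1.6 0.4 3.4
   vertex 3.6 4.6 2.4
  endloop
 endfacet
 facet normal 0.337 -0.937 -0.086
  outer loop
   vertex 4.1 1.3 3.4
   vertex 1.6 0.4 3.4
   vertex 5.0 1.9 0.4
  endloop
 endfacet
 facet normal 0.917 0.237 0.322
  outer loop
   vertex 4.1 1.3 3.4
   vertex 5.0 1.9 0.4
   vertex 3.6 4.6 2.4
  endloop
 endfacet
 facet normal -0.099 0.275 0.956
  outer loop
   vertex 4.1 1.3 3.4
   vertex 3.6 4.6 2.4
   vertex 1.6 0.4 3.4
  endloop
 endfacet
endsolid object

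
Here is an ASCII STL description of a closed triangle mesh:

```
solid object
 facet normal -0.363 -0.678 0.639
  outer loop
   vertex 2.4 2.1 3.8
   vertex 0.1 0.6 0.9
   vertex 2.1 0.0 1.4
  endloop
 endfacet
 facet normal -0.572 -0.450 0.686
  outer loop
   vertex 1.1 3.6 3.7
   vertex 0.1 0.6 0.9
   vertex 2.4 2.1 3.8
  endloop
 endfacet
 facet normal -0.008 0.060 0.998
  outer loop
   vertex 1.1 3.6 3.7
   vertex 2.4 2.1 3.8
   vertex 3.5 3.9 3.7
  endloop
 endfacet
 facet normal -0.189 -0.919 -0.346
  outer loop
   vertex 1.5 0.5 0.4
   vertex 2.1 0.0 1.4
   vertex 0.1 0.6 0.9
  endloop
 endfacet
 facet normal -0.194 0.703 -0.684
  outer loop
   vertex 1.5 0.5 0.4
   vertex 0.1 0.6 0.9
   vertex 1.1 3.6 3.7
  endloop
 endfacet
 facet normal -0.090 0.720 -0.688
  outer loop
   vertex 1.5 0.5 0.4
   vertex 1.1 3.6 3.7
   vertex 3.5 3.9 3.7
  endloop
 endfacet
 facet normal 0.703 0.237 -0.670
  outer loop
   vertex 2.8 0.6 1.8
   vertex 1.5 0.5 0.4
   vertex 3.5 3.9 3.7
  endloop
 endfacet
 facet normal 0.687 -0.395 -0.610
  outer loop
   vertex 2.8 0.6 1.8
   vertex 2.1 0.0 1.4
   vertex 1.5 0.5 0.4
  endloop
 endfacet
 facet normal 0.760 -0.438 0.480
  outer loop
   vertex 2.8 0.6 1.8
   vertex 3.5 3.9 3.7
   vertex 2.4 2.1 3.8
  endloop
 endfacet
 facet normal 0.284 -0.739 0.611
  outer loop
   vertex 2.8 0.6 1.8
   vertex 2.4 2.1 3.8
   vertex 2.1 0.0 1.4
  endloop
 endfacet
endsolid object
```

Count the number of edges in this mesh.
15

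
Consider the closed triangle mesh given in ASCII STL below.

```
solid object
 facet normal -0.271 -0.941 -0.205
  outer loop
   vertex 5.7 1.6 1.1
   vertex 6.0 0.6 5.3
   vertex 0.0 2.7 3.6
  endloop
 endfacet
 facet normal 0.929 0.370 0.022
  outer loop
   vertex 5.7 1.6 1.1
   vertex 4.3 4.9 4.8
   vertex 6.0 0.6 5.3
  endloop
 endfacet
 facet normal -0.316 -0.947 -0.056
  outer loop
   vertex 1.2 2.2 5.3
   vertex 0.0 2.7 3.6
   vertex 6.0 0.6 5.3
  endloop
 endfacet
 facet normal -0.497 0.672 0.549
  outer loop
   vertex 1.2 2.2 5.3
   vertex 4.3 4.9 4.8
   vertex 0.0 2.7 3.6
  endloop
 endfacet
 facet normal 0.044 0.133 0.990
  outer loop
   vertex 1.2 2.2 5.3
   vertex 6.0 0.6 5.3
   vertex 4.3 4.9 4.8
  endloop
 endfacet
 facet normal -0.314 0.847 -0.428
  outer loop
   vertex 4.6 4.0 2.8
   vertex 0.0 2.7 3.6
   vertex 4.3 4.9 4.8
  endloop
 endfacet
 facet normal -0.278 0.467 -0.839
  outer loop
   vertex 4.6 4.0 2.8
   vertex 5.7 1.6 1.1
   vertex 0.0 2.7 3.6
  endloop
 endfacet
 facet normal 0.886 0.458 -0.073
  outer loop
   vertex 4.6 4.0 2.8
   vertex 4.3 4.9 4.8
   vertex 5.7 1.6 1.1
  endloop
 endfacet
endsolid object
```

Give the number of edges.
12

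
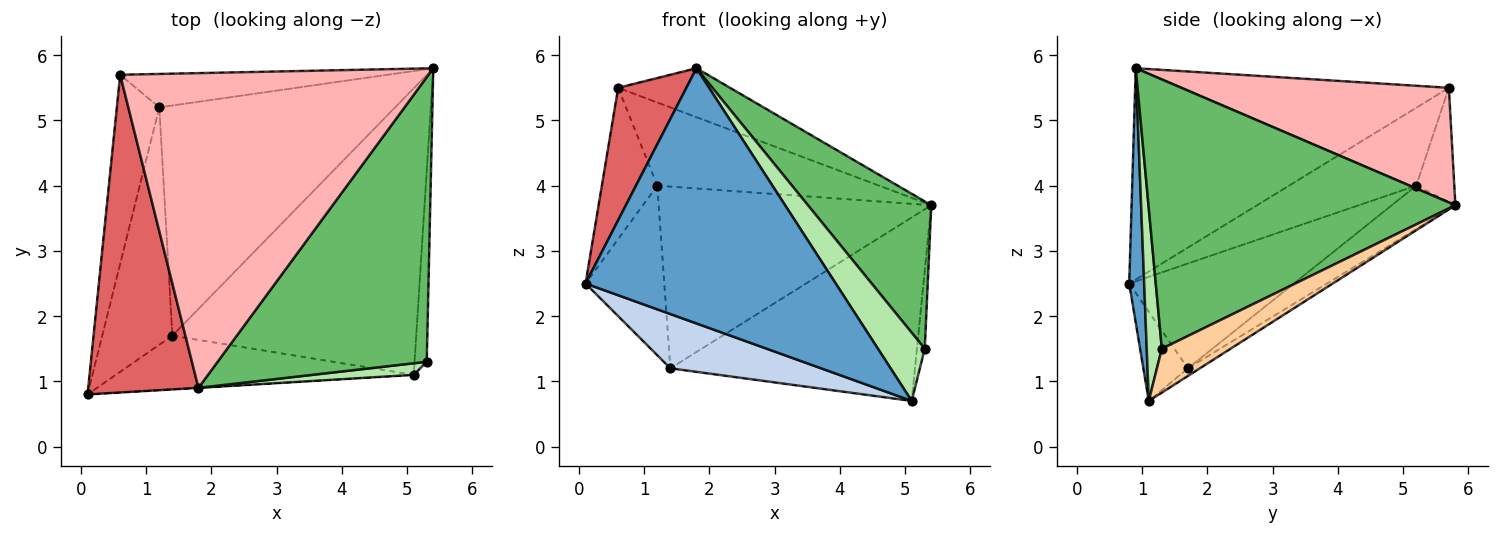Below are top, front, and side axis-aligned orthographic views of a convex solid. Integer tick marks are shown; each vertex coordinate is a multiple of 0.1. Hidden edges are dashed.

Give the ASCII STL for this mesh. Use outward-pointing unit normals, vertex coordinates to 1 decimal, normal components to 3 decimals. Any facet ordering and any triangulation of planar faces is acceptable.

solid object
 facet normal 0.060 -0.998 -0.001
  outer loop
   vertex 1.8 0.9 5.8
   vertex 0.1 0.8 2.5
   vertex 5.1 1.1 0.7
  endloop
 endfacet
 facet normal -0.206 -0.696 -0.688
  outer loop
   vertex 1.4 1.7 1.2
   vertex 5.1 1.1 0.7
   vertex 0.1 0.8 2.5
  endloop
 endfacet
 facet normal -0.026 0.539 -0.842
  outer loop
   vertex 1.4 1.7 1.2
   vertex 5.4 5.8 3.7
   vertex 5.1 1.1 0.7
  endloop
 endfacet
 facet normal 0.958 0.109 -0.267
  outer loop
   vertex 5.3 1.3 1.5
   vertex 5.1 1.1 0.7
   vertex 5.4 5.8 3.7
  endloop
 endfacet
 facet normal 0.753 -0.303 0.585
  outer loop
   vertex 5.3 1.3 1.5
   vertex 5.4 5.8 3.7
   vertex 1.8 0.9 5.8
  endloop
 endfacet
 facet normal 0.303 -0.940 0.159
  outer loop
   vertex 5.3 1.3 1.5
   vertex 1.8 0.9 5.8
   vertex 5.1 1.1 0.7
  endloop
 endfacet
 facet normal -0.871 -0.189 0.454
  outer loop
   vertex 0.6 5.7 5.5
   vertex 0.1 0.8 2.5
   vertex 1.8 0.9 5.8
  endloop
 endfacet
 facet normal 0.345 0.144 0.928
  outer loop
   vertex 0.6 5.7 5.5
   vertex 1.8 0.9 5.8
   vertex 5.4 5.8 3.7
  endloop
 endfacet
 facet normal -0.143 0.613 -0.777
  outer loop
   vertex 1.2 5.2 4.0
   vertex 5.4 5.8 3.7
   vertex 1.4 1.7 1.2
  endloop
 endfacet
 facet normal -0.157 0.916 -0.368
  outer loop
   vertex 1.2 5.2 4.0
   vertex 0.6 5.7 5.5
   vertex 5.4 5.8 3.7
  endloop
 endfacet
 facet normal -0.772 0.369 -0.517
  outer loop
   vertex 1.2 5.2 4.0
   vertex 1.4 1.7 1.2
   vertex 0.1 0.8 2.5
  endloop
 endfacet
 facet normal -0.820 0.357 -0.447
  outer loop
   vertex 1.2 5.2 4.0
   vertex 0.1 0.8 2.5
   vertex 0.6 5.7 5.5
  endloop
 endfacet
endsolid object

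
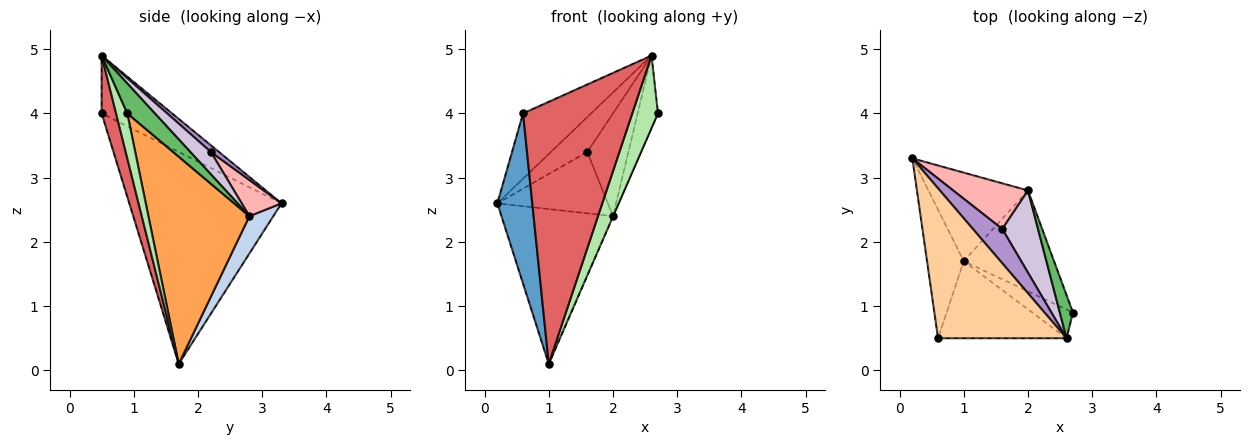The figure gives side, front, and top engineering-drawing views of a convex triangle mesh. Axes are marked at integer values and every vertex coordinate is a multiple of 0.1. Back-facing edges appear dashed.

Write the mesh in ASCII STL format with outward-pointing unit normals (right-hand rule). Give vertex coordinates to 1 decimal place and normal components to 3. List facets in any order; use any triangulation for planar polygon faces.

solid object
 facet normal -0.961 -0.221 -0.166
  outer loop
   vertex 1.0 1.7 0.1
   vertex 0.6 0.5 4.0
   vertex 0.2 3.3 2.6
  endloop
 endfacet
 facet normal 0.183 0.854 -0.488
  outer loop
   vertex 2.0 2.8 2.4
   vertex 1.0 1.7 0.1
   vertex 0.2 3.3 2.6
  endloop
 endfacet
 facet normal 0.917 0.001 -0.399
  outer loop
   vertex 2.0 2.8 2.4
   vertex 2.7 0.9 4.0
   vertex 1.0 1.7 0.1
  endloop
 endfacet
 facet normal -0.381 0.369 0.847
  outer loop
   vertex 2.6 0.5 4.9
   vertex 0.2 3.3 2.6
   vertex 0.6 0.5 4.0
  endloop
 endfacet
 facet normal 0.759 0.560 0.333
  outer loop
   vertex 2.6 0.5 4.9
   vertex 2.7 0.9 4.0
   vertex 2.0 2.8 2.4
  endloop
 endfacet
 facet normal 0.377 -0.861 -0.341
  outer loop
   vertex 2.6 0.5 4.9
   vertex 1.0 1.7 0.1
   vertex 2.7 0.9 4.0
  endloop
 endfacet
 facet normal 0.126 -0.952 -0.280
  outer loop
   vertex 2.6 0.5 4.9
   vertex 0.6 0.5 4.0
   vertex 1.0 1.7 0.1
  endloop
 endfacet
 facet normal 0.278 0.771 0.574
  outer loop
   vertex 1.6 2.2 3.4
   vertex 2.0 2.8 2.4
   vertex 0.2 3.3 2.6
  endloop
 endfacet
 facet normal 0.157 0.704 0.693
  outer loop
   vertex 1.6 2.2 3.4
   vertex 0.2 3.3 2.6
   vertex 2.6 0.5 4.9
  endloop
 endfacet
 facet normal 0.364 0.727 0.582
  outer loop
   vertex 1.6 2.2 3.4
   vertex 2.6 0.5 4.9
   vertex 2.0 2.8 2.4
  endloop
 endfacet
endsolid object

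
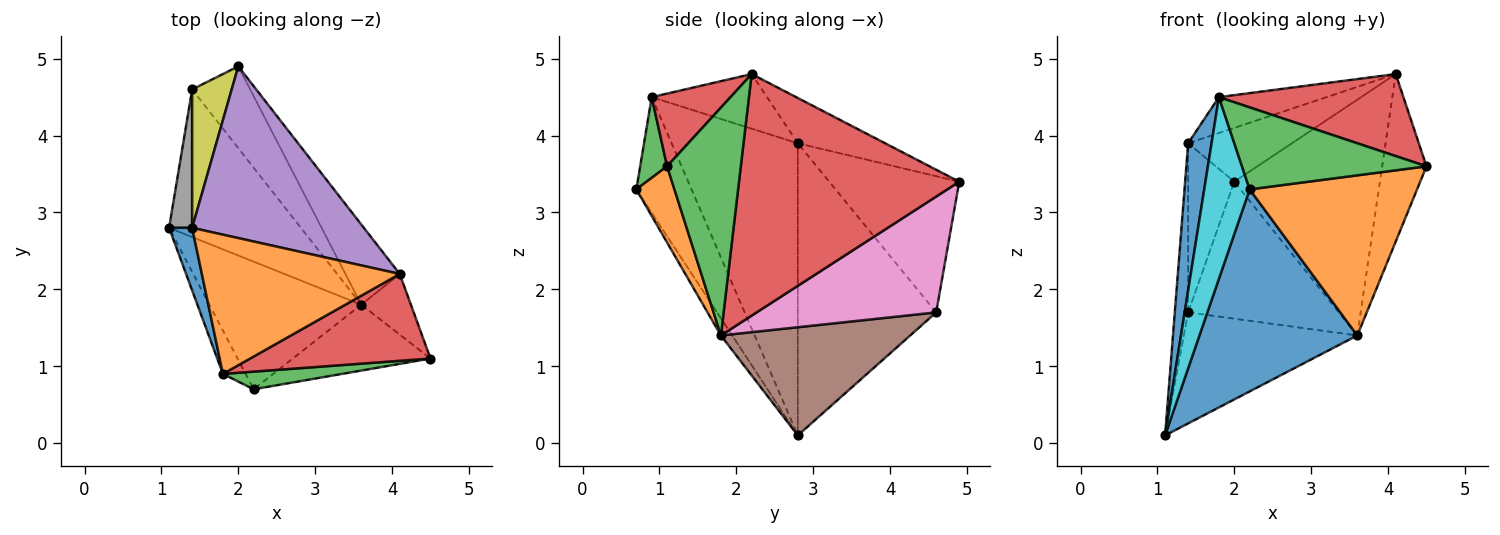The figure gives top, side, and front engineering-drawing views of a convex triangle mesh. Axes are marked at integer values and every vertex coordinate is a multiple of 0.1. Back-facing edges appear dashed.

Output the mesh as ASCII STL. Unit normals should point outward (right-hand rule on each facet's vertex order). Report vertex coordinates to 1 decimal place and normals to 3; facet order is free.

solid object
 facet normal -0.060 -0.844 -0.533
  outer loop
   vertex 3.6 1.8 1.4
   vertex 2.2 0.7 3.3
   vertex 1.1 2.8 0.1
  endloop
 endfacet
 facet normal 0.206 -0.905 -0.372
  outer loop
   vertex 3.6 1.8 1.4
   vertex 4.5 1.1 3.6
   vertex 2.2 0.7 3.3
  endloop
 endfacet
 facet normal 0.842 0.507 -0.183
  outer loop
   vertex 3.6 1.8 1.4
   vertex 4.1 2.2 4.8
   vertex 4.5 1.1 3.6
  endloop
 endfacet
 facet normal 0.820 0.542 -0.184
  outer loop
   vertex 3.6 1.8 1.4
   vertex 2.0 4.9 3.4
   vertex 4.1 2.2 4.8
  endloop
 endfacet
 facet normal -0.244 0.290 0.925
  outer loop
   vertex 1.4 2.8 3.9
   vertex 4.1 2.2 4.8
   vertex 2.0 4.9 3.4
  endloop
 endfacet
 facet normal 0.549 0.503 -0.668
  outer loop
   vertex 1.4 4.6 1.7
   vertex 3.6 1.8 1.4
   vertex 1.1 2.8 0.1
  endloop
 endfacet
 facet normal 0.715 0.600 -0.358
  outer loop
   vertex 1.4 4.6 1.7
   vertex 2.0 4.9 3.4
   vertex 3.6 1.8 1.4
  endloop
 endfacet
 facet normal -0.992 0.096 0.078
  outer loop
   vertex 1.4 4.6 1.7
   vertex 1.1 2.8 0.1
   vertex 1.4 2.8 3.9
  endloop
 endfacet
 facet normal -0.909 0.323 0.264
  outer loop
   vertex 1.4 4.6 1.7
   vertex 1.4 2.8 3.9
   vertex 2.0 4.9 3.4
  endloop
 endfacet
 facet normal -0.763 -0.628 -0.150
  outer loop
   vertex 1.8 0.9 4.5
   vertex 1.1 2.8 0.1
   vertex 2.2 0.7 3.3
  endloop
 endfacet
 facet normal -0.980 -0.182 0.077
  outer loop
   vertex 1.8 0.9 4.5
   vertex 1.4 2.8 3.9
   vertex 1.1 2.8 0.1
  endloop
 endfacet
 facet normal -0.258 0.241 0.936
  outer loop
   vertex 1.8 0.9 4.5
   vertex 4.1 2.2 4.8
   vertex 1.4 2.8 3.9
  endloop
 endfacet
 facet normal 0.141 -0.968 0.208
  outer loop
   vertex 1.8 0.9 4.5
   vertex 2.2 0.7 3.3
   vertex 4.5 1.1 3.6
  endloop
 endfacet
 facet normal 0.281 -0.659 0.698
  outer loop
   vertex 1.8 0.9 4.5
   vertex 4.5 1.1 3.6
   vertex 4.1 2.2 4.8
  endloop
 endfacet
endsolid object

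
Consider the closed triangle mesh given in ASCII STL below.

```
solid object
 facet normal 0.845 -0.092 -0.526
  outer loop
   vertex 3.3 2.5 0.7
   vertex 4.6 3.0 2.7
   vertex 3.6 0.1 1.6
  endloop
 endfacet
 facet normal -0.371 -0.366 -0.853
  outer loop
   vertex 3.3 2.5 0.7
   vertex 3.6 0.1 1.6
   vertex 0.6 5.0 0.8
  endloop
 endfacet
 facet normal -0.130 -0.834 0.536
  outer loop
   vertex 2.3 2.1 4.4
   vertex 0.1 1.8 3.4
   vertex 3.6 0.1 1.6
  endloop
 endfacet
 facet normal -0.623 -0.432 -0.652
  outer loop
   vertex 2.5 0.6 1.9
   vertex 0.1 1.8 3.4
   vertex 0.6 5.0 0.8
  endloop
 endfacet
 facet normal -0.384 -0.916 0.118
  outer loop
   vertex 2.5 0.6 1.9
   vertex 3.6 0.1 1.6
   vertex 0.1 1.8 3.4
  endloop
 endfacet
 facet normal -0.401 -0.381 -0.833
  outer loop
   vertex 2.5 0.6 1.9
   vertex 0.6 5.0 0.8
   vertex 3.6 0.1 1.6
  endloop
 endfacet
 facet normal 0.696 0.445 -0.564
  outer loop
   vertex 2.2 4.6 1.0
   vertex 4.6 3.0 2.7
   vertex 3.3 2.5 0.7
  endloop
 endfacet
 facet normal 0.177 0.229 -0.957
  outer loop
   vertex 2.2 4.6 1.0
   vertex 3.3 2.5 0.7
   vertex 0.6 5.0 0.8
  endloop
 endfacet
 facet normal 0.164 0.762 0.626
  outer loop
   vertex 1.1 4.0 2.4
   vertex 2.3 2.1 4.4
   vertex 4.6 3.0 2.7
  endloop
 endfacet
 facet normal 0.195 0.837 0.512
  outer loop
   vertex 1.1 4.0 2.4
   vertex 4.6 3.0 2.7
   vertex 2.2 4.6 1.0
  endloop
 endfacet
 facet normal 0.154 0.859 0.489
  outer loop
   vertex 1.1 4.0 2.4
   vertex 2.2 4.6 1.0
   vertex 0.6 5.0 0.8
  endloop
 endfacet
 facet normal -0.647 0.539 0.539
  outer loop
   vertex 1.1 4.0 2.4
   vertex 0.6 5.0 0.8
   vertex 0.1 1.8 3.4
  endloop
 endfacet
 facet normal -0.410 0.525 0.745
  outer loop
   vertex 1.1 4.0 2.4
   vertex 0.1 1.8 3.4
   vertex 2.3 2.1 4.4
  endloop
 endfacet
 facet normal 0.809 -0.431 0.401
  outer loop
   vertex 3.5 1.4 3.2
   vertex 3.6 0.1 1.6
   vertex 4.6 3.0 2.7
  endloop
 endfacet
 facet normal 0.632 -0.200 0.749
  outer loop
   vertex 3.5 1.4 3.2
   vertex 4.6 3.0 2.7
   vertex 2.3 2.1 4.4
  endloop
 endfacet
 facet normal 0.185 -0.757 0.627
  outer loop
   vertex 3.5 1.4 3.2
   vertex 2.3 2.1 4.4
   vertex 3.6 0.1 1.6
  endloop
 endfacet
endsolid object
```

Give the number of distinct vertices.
10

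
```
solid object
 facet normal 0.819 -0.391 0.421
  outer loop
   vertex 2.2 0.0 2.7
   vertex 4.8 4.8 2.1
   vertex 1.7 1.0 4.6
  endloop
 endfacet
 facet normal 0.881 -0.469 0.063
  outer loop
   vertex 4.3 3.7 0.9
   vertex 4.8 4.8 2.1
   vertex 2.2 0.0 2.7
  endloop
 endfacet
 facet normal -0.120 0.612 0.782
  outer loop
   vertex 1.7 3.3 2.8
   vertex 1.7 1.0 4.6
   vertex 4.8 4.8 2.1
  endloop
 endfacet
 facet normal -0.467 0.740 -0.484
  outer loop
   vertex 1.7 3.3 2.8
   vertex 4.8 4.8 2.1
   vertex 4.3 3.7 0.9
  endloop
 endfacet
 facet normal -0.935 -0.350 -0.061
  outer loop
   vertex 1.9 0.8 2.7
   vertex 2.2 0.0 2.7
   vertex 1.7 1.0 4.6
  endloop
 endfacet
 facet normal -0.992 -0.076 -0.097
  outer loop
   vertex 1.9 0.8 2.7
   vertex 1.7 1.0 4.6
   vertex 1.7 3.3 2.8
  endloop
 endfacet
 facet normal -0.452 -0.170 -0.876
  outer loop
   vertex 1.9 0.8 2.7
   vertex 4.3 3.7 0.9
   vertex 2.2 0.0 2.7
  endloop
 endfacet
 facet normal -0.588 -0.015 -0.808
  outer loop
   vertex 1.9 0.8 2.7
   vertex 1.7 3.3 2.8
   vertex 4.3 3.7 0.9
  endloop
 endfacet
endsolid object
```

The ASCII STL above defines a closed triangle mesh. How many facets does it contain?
8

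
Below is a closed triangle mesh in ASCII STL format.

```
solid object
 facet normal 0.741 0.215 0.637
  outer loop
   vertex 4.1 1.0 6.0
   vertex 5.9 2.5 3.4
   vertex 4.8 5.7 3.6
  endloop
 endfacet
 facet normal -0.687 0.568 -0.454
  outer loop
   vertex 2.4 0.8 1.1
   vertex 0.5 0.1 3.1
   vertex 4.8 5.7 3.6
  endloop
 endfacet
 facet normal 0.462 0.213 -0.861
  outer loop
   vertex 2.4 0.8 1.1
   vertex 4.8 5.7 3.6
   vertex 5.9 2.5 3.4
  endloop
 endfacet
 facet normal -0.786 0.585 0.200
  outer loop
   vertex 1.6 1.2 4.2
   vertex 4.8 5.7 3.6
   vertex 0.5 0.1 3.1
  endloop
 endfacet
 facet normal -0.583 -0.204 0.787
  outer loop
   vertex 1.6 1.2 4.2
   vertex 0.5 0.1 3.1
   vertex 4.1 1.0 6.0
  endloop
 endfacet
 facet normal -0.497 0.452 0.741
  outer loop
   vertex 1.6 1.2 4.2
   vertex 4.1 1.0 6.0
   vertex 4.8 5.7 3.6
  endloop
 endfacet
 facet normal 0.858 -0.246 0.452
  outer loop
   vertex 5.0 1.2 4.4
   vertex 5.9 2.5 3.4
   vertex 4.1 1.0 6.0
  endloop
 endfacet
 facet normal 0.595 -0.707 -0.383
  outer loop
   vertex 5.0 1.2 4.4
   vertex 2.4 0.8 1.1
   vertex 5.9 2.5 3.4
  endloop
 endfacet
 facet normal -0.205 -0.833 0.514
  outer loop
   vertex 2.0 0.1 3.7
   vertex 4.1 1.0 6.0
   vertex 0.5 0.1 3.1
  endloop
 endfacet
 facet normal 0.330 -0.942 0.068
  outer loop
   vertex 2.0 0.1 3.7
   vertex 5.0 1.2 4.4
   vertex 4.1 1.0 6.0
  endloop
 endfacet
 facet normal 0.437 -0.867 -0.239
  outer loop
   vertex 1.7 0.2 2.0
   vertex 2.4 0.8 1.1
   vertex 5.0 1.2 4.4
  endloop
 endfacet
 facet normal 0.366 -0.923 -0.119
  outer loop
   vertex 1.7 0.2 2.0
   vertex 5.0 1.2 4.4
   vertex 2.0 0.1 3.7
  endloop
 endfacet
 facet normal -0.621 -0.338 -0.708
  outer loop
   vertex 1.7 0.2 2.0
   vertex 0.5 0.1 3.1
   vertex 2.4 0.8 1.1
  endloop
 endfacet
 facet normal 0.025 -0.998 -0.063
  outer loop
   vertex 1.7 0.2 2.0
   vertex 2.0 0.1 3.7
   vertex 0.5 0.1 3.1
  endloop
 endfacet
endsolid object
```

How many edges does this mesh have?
21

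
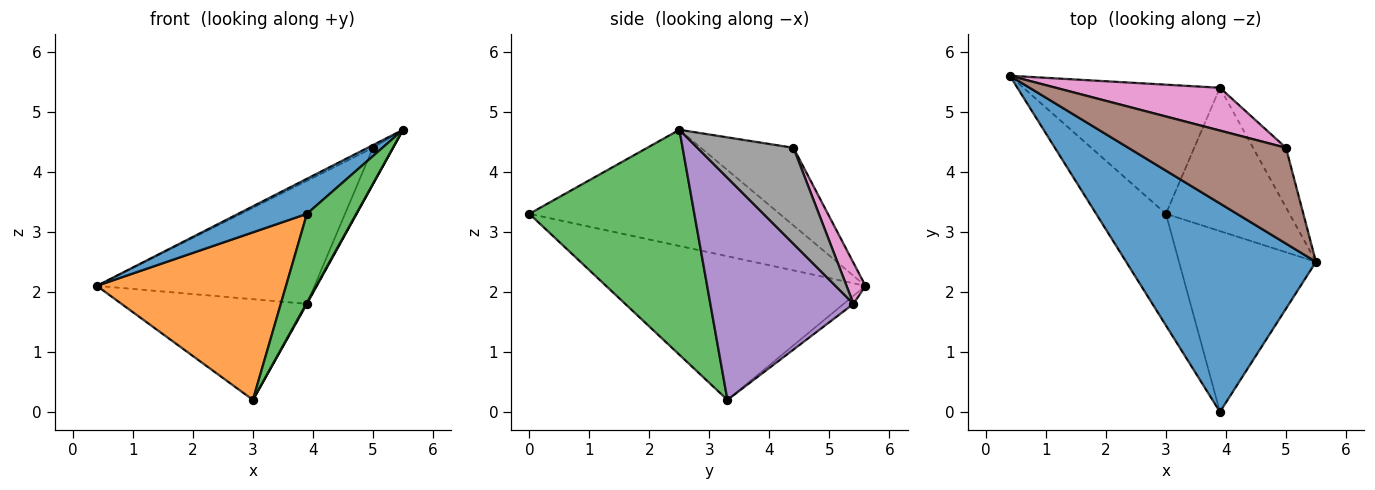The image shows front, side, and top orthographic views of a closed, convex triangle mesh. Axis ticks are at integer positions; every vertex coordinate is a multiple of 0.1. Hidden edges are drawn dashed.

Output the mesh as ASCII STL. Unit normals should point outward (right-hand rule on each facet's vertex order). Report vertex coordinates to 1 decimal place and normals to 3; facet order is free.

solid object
 facet normal -0.517 -0.142 0.844
  outer loop
   vertex 3.9 0.0 3.3
   vertex 5.5 2.5 4.7
   vertex 0.4 5.6 2.1
  endloop
 endfacet
 facet normal -0.752 -0.548 -0.365
  outer loop
   vertex 3.0 3.3 0.2
   vertex 3.9 0.0 3.3
   vertex 0.4 5.6 2.1
  endloop
 endfacet
 facet normal 0.828 -0.248 -0.504
  outer loop
   vertex 3.0 3.3 0.2
   vertex 5.5 2.5 4.7
   vertex 3.9 0.0 3.3
  endloop
 endfacet
 facet normal -0.032 0.614 -0.788
  outer loop
   vertex 3.9 5.4 1.8
   vertex 3.0 3.3 0.2
   vertex 0.4 5.6 2.1
  endloop
 endfacet
 facet normal 0.874 -0.004 -0.486
  outer loop
   vertex 3.9 5.4 1.8
   vertex 5.5 2.5 4.7
   vertex 3.0 3.3 0.2
  endloop
 endfacet
 facet normal -0.442 0.025 0.897
  outer loop
   vertex 5.0 4.4 4.4
   vertex 0.4 5.6 2.1
   vertex 5.5 2.5 4.7
  endloop
 endfacet
 facet normal 0.082 0.941 0.327
  outer loop
   vertex 5.0 4.4 4.4
   vertex 3.9 5.4 1.8
   vertex 0.4 5.6 2.1
  endloop
 endfacet
 facet normal 0.928 0.194 -0.318
  outer loop
   vertex 5.0 4.4 4.4
   vertex 5.5 2.5 4.7
   vertex 3.9 5.4 1.8
  endloop
 endfacet
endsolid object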